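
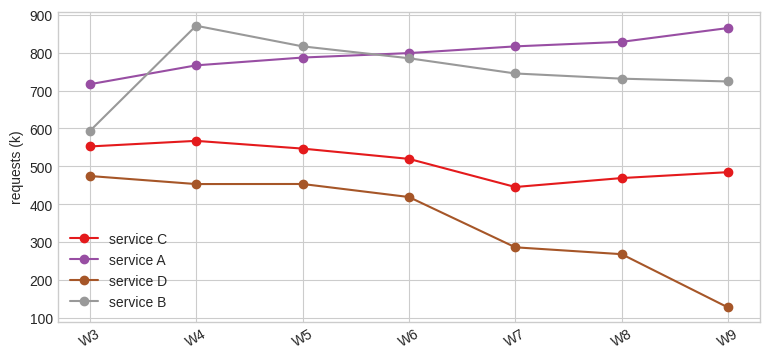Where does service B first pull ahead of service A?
W4

W3: service B ≈ 600 vs service A ≈ 700 (not yet); W4: service B ≈ 900 vs service A ≈ 800 (first crossover).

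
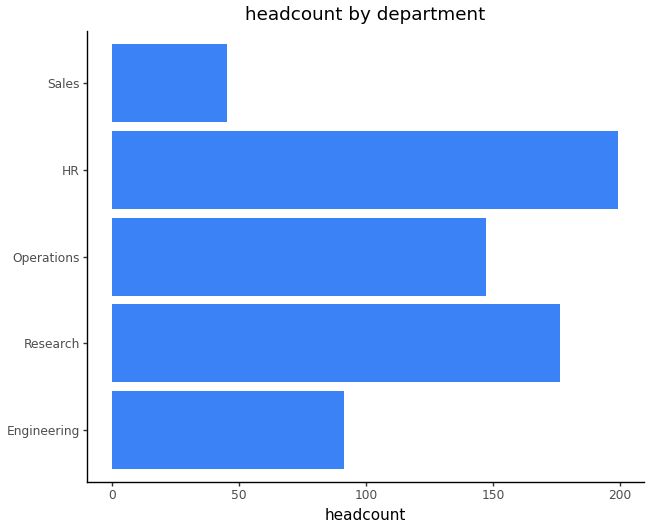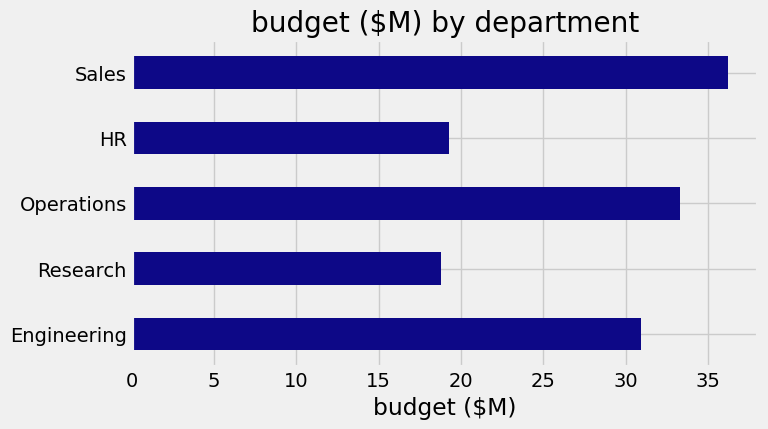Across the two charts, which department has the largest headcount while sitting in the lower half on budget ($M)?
Chart 2 median budget ($M) ≈ 30; below-median departments: Research, HR. Among those, HR has the highest headcount (≈ 200).

HR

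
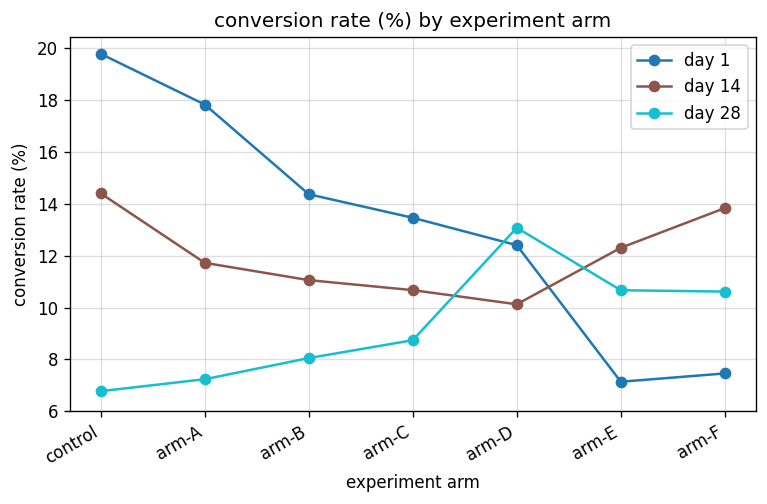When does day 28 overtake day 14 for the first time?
arm-C: day 28 ≈ 8 vs day 14 ≈ 10 (not yet); arm-D: day 28 ≈ 14 vs day 14 ≈ 10 (first crossover).

arm-D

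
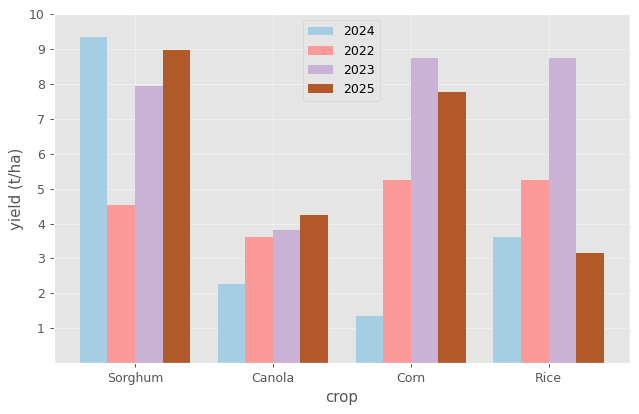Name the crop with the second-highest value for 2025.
Top 3 for 2025: Sorghum ≈ 9, Corn ≈ 8, Canola ≈ 4.

Corn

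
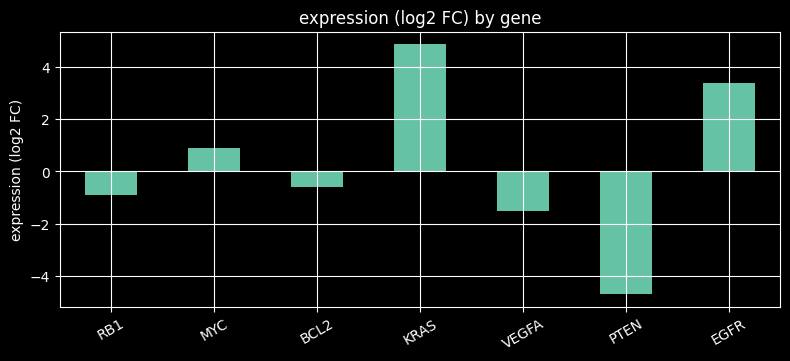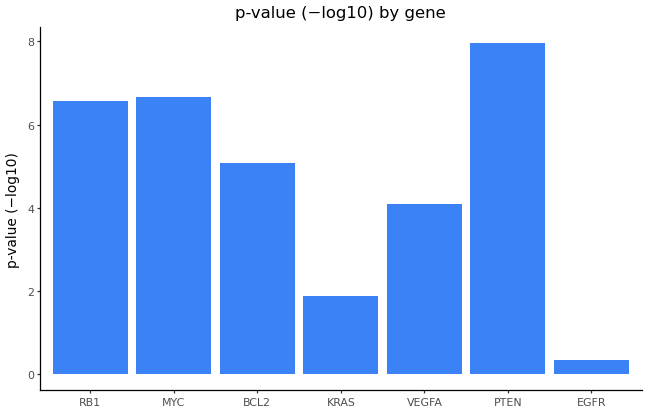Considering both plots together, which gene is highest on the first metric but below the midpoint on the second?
KRAS

Chart 2 median p-value (−log10) ≈ 5; below-median genes: KRAS, VEGFA, EGFR. Among those, KRAS has the highest expression (log2 FC) (≈ 5).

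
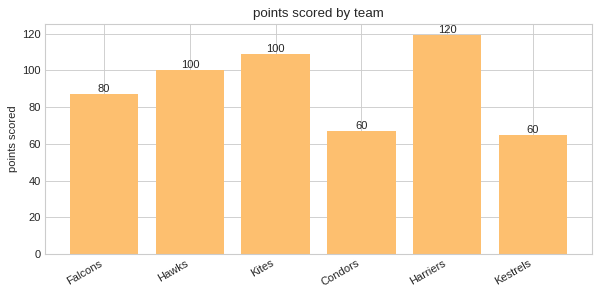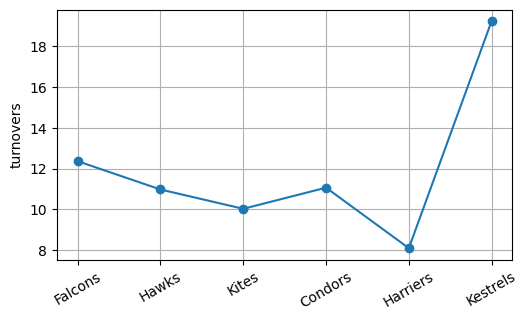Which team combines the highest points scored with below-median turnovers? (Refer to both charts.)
Harriers

Chart 2 median turnovers ≈ 12; below-median teams: Hawks, Kites, Harriers. Among those, Harriers has the highest points scored (≈ 120).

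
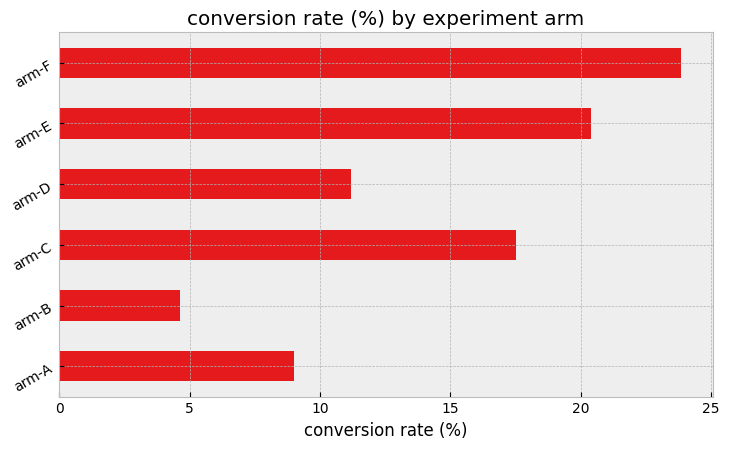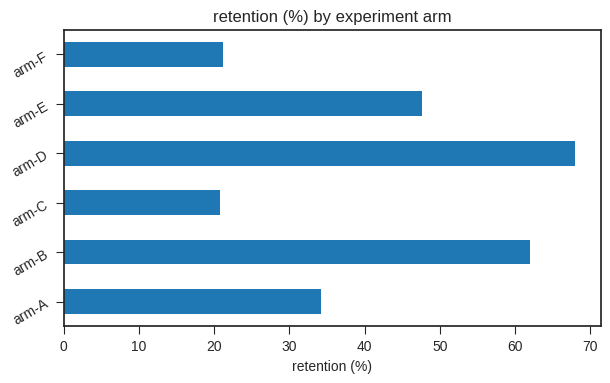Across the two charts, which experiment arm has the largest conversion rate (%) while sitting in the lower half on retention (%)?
Chart 2 median retention (%) ≈ 40; below-median experiment arms: arm-A, arm-C, arm-F. Among those, arm-F has the highest conversion rate (%) (≈ 25).

arm-F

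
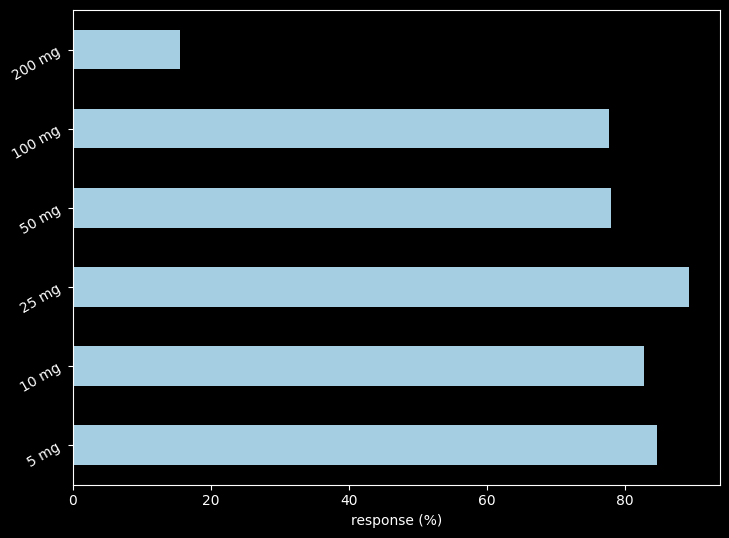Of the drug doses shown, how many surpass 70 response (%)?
5

Above 70: 5 mg, 10 mg, 25 mg, 50 mg, 100 mg.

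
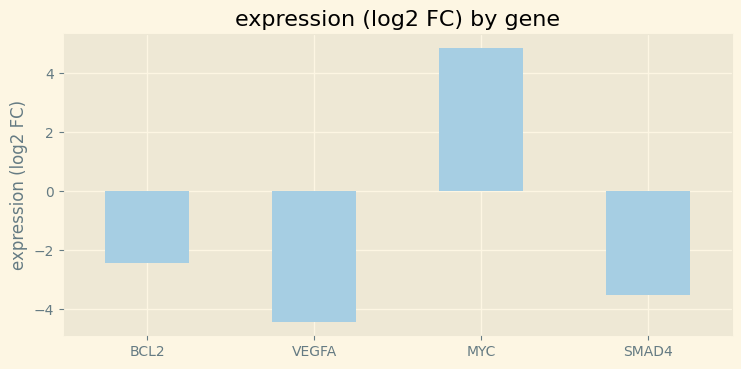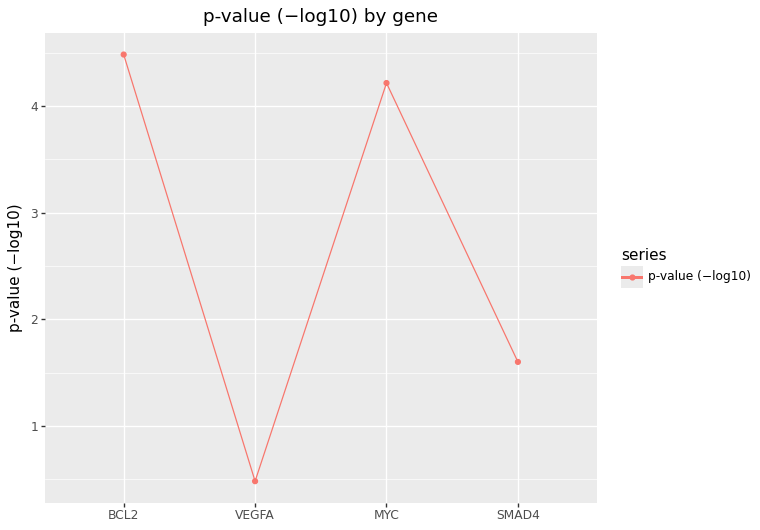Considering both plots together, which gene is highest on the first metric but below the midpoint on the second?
SMAD4

Chart 2 median p-value (−log10) ≈ 3; below-median genes: VEGFA, SMAD4. Among those, SMAD4 has the highest expression (log2 FC) (≈ -3.5).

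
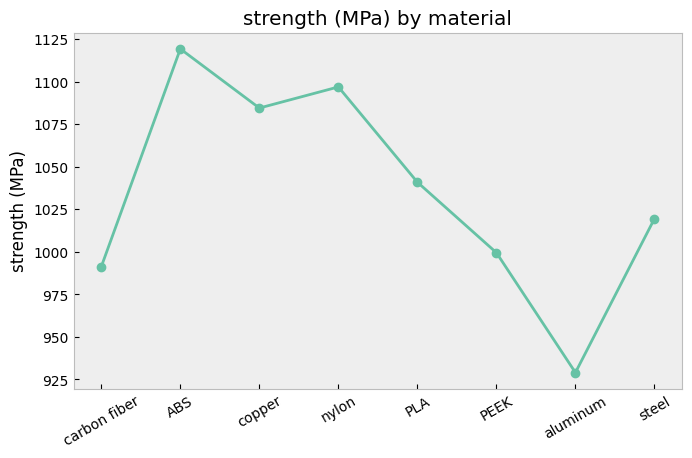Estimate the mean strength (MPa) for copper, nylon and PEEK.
(1080 + 1100 + 1000) / 3 ≈ 1060.

≈ 1060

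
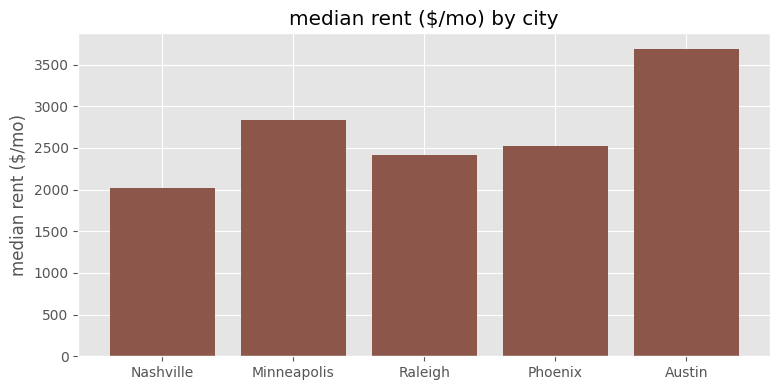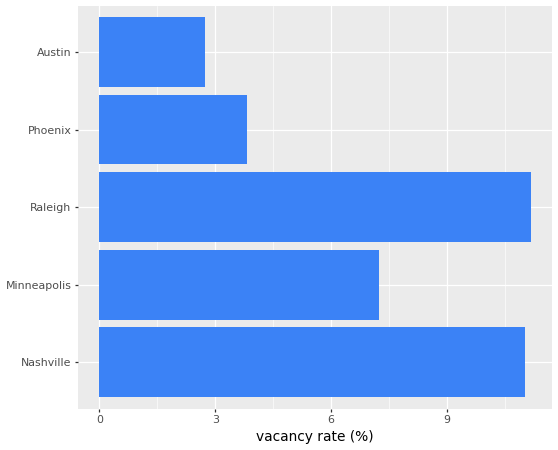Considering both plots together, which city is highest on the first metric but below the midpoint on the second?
Chart 2 median vacancy rate (%) ≈ 8; below-median cities: Phoenix, Austin. Among those, Austin has the highest median rent ($/mo) (≈ 3500).

Austin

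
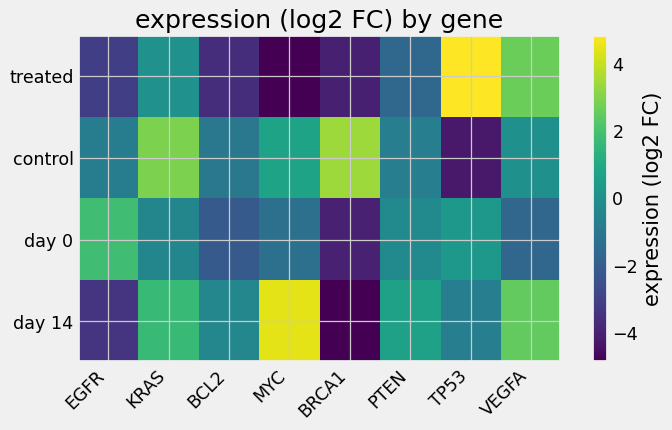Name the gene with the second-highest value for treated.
Top 3 for treated: TP53 ≈ 5, VEGFA ≈ 3, KRAS ≈ 0.

VEGFA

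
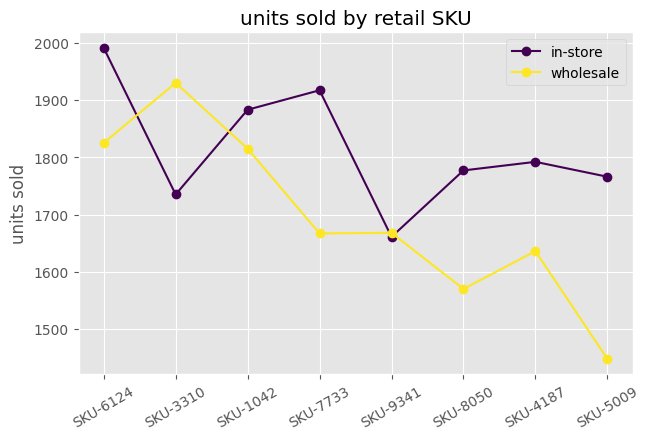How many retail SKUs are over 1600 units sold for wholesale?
Above 1600: SKU-6124, SKU-3310, SKU-1042, SKU-7733, SKU-9341, SKU-4187.

6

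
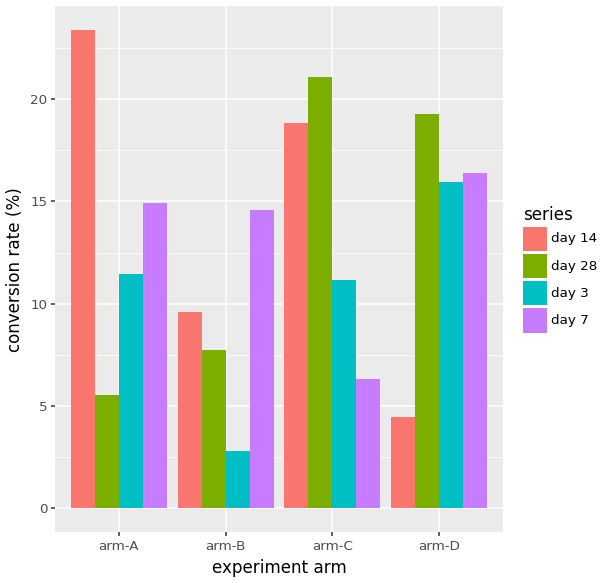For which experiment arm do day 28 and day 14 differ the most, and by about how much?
arm-A, ≈ 18 %

arm-A: day 28 ≈ 6, day 14 ≈ 24 → gap ≈ 18. Next-largest (arm-D) is only ≈ 16.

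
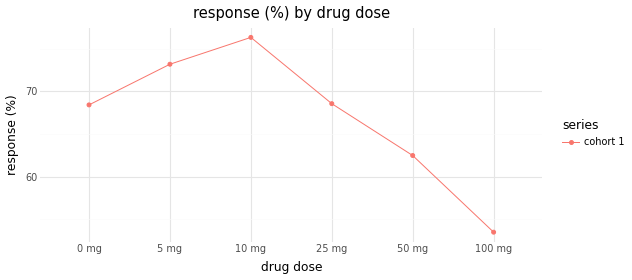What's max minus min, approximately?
Max 10 mg ≈ 76, min 100 mg ≈ 54; range ≈ 22.

≈ 22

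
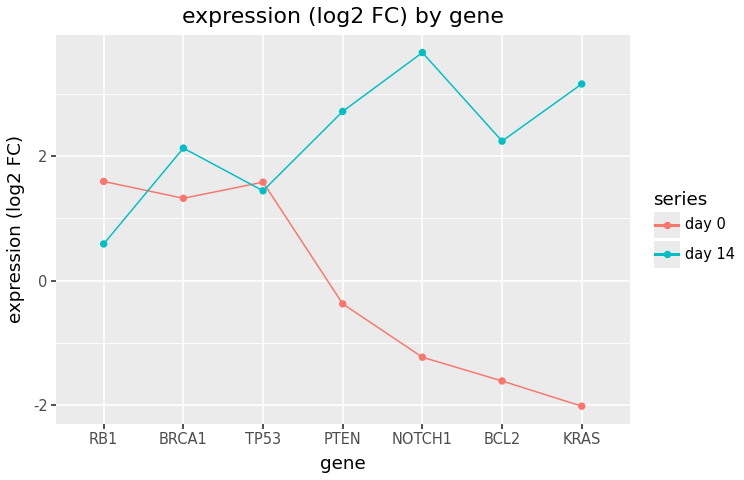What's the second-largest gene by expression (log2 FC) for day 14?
Top 3 for day 14: NOTCH1 ≈ 3.5, KRAS ≈ 3.0, PTEN ≈ 2.5.

KRAS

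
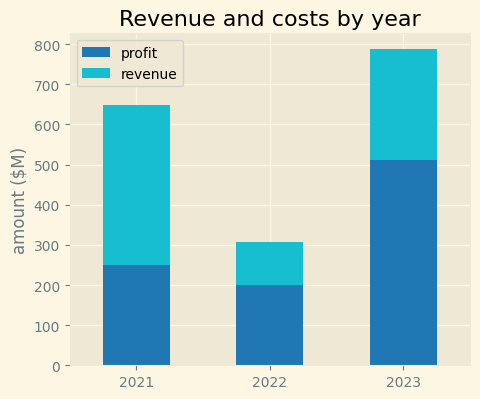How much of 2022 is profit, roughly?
≈ 200

profit top ≈ 200, bottom ≈ 0; segment ≈ 200.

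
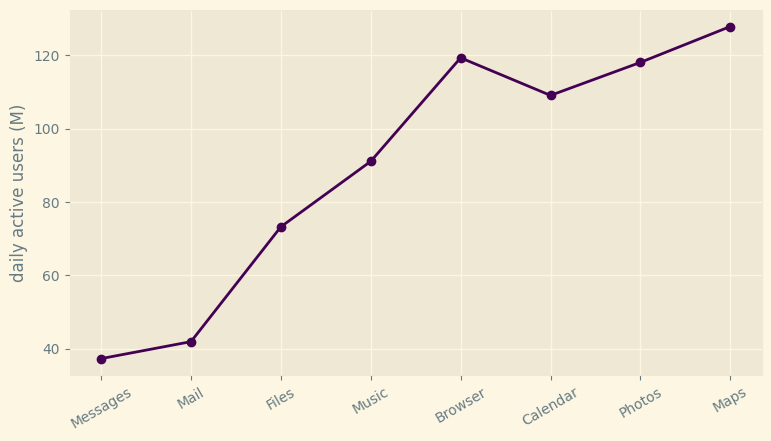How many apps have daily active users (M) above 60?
6

Above 60: Files, Music, Browser, Calendar, Photos, Maps.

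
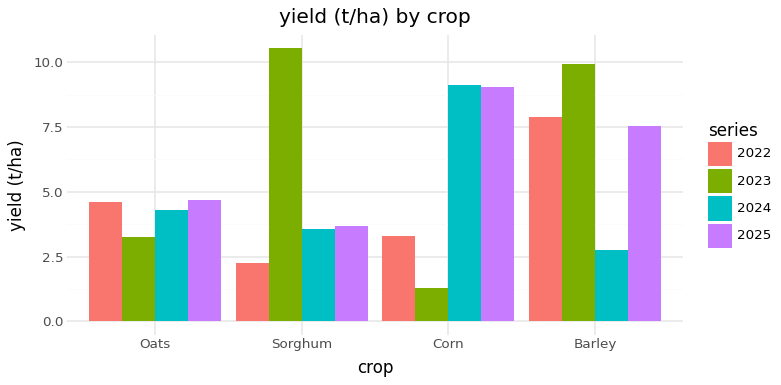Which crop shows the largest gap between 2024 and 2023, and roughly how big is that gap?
Corn: 2024 ≈ 9, 2023 ≈ 1 → gap ≈ 8. Next-largest (Barley) is only ≈ 7.

Corn, ≈ 8 t/ha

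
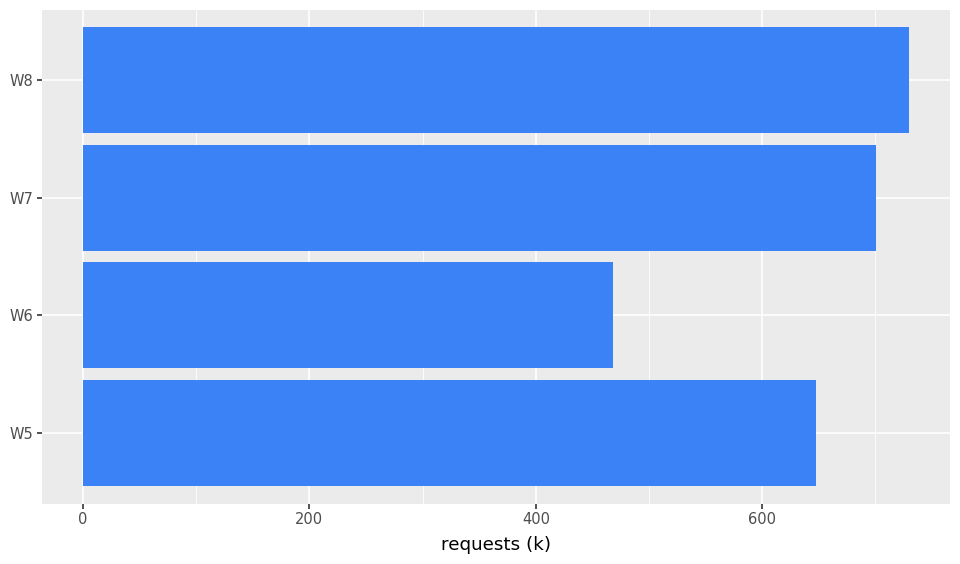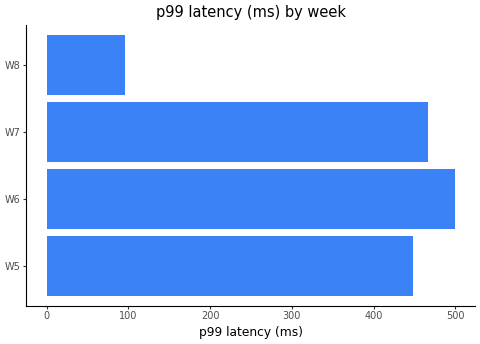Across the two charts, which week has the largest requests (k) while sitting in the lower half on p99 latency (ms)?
Chart 2 median p99 latency (ms) ≈ 450; below-median weeks: W5, W8. Among those, W8 has the highest requests (k) (≈ 700).

W8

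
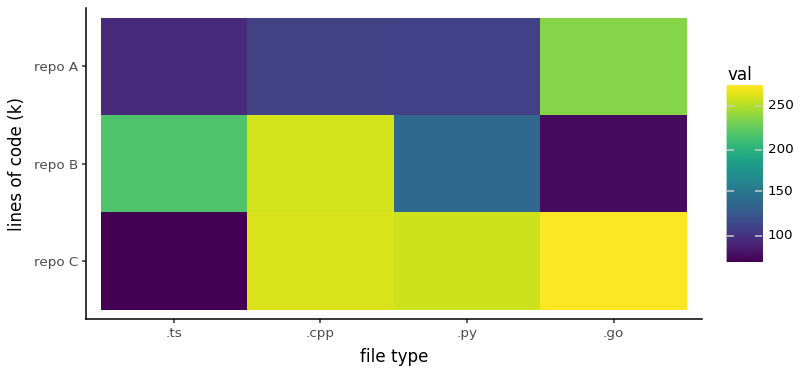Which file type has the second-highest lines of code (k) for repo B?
.ts

Top 3 for repo B: .cpp ≈ 260, .ts ≈ 220, .py ≈ 140.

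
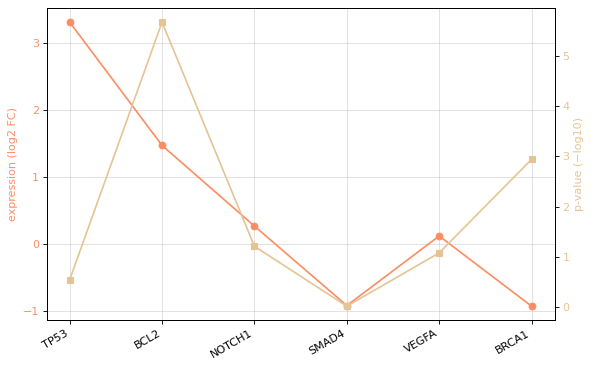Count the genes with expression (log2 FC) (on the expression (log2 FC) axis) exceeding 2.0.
1

Above 2.0: TP53.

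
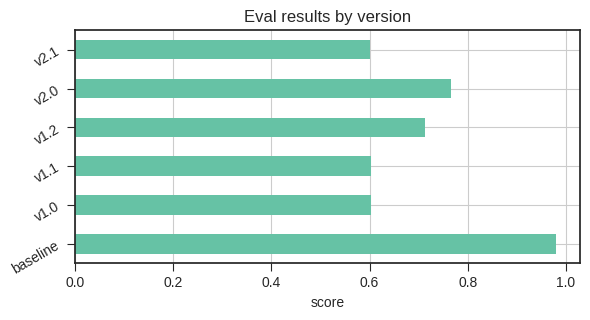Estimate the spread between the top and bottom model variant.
≈ 0.4

Max baseline ≈ 1.0, min v2.1 ≈ 0.6; range ≈ 0.4.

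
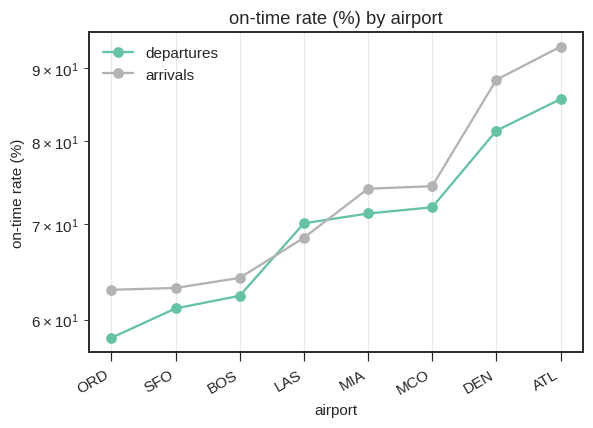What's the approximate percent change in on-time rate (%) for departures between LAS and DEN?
≈ +14.3%

LAS ≈ 70, DEN ≈ 80; (80 − 70) / 70 ≈ +14.3%.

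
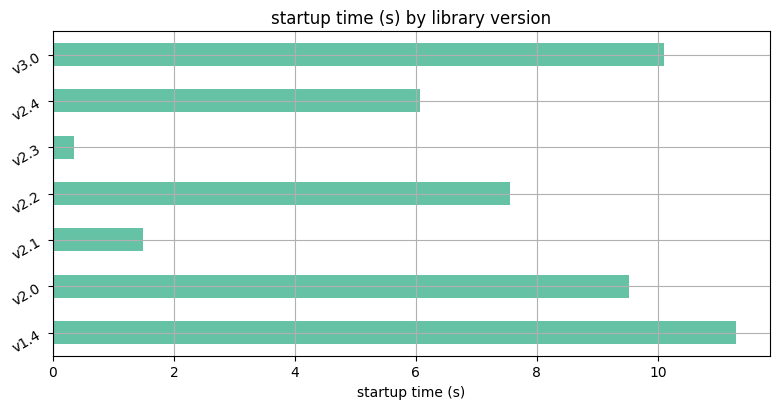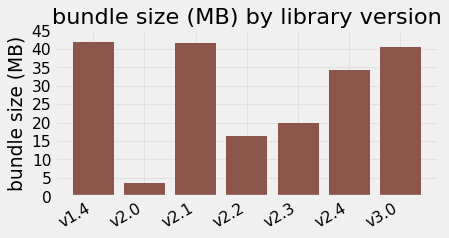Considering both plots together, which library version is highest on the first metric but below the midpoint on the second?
Chart 2 median bundle size (MB) ≈ 35; below-median library versions: v2.0, v2.2, v2.3. Among those, v2.0 has the highest startup time (s) (≈ 10).

v2.0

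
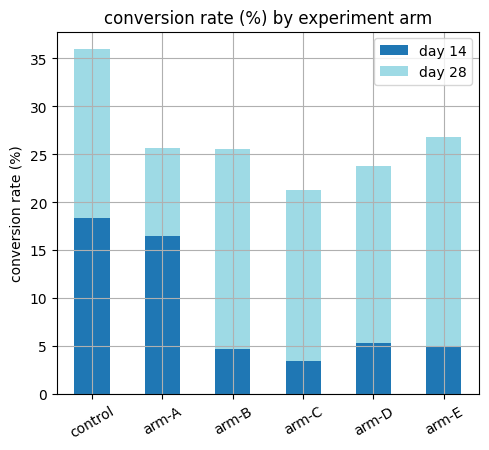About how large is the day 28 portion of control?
≈ 15

day 28 top ≈ 35, bottom ≈ 20; segment ≈ 15.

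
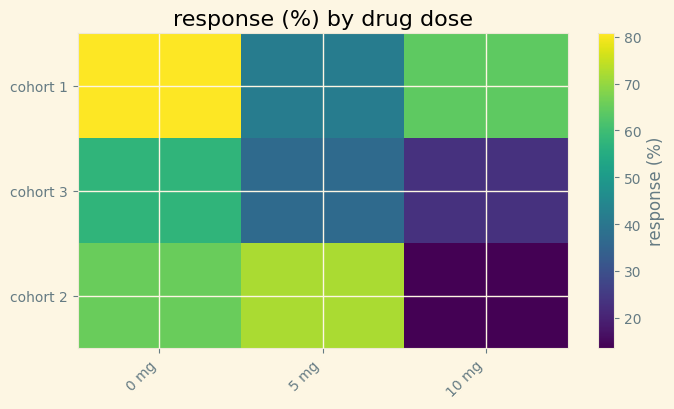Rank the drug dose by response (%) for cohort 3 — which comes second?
Top 3 for cohort 3: 0 mg ≈ 60, 5 mg ≈ 40, 10 mg ≈ 20.

5 mg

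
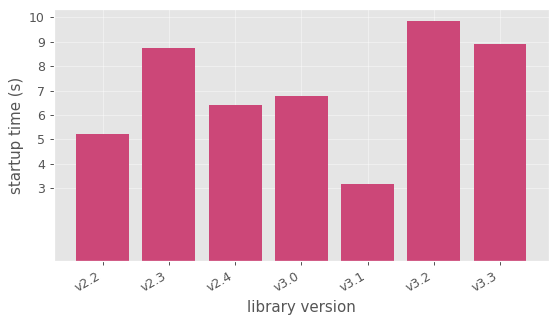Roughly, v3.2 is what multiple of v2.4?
≈ 1.67×

v3.2 ≈ 10, v2.4 ≈ 6; 10/6 ≈ 1.67.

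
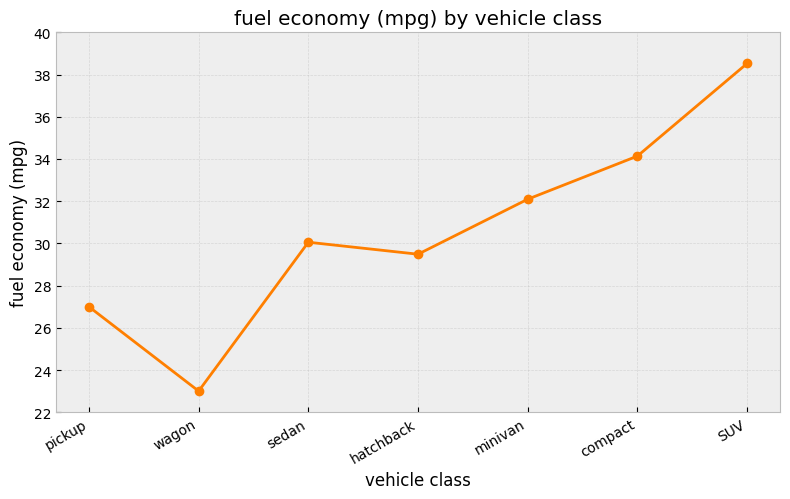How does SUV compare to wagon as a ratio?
≈ 1.58×

SUV ≈ 38, wagon ≈ 24; 38/24 ≈ 1.58.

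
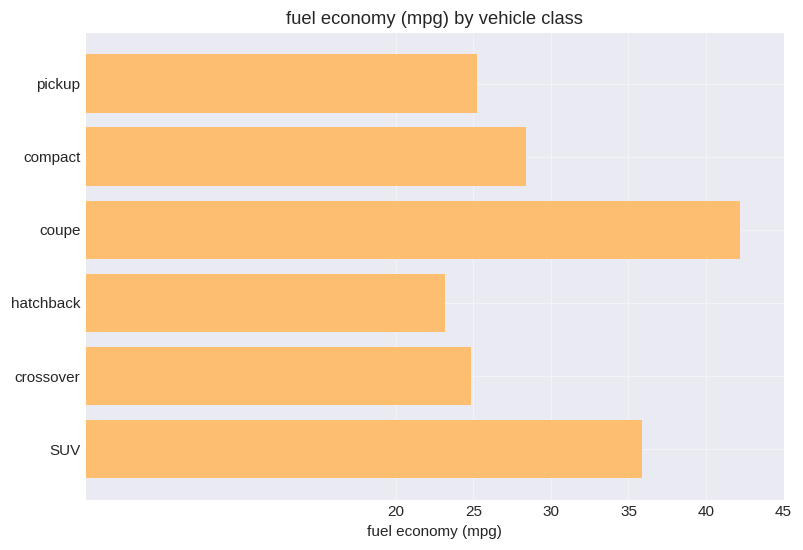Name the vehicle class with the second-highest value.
Top 3: coupe ≈ 40, SUV ≈ 35, compact ≈ 30.

SUV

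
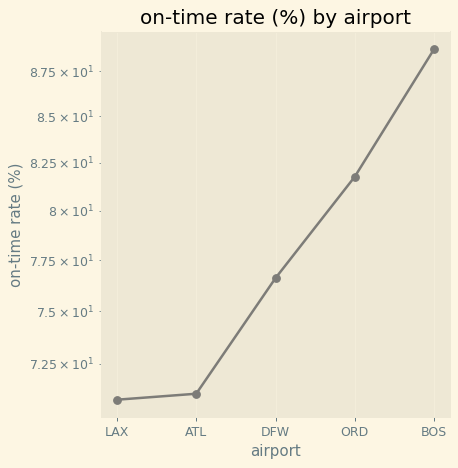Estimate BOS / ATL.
BOS ≈ 88, ATL ≈ 72; 88/72 ≈ 1.22.

≈ 1.22×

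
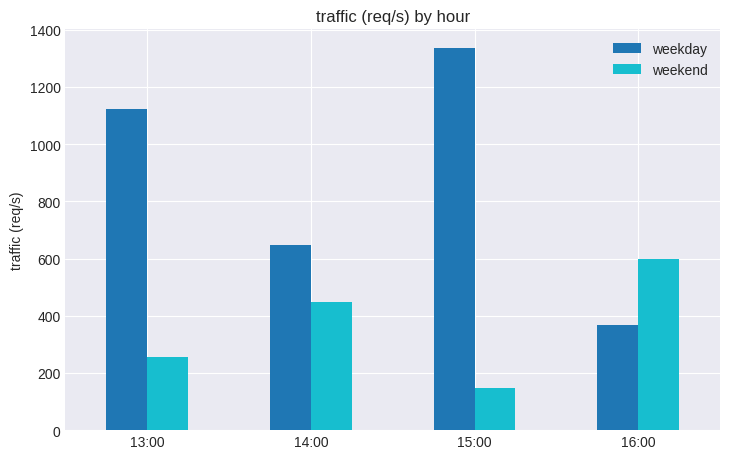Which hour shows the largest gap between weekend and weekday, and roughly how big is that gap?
15:00, ≈ 1200 req/s

15:00: weekend ≈ 200, weekday ≈ 1400 → gap ≈ 1200. Next-largest (13:00) is only ≈ 1000.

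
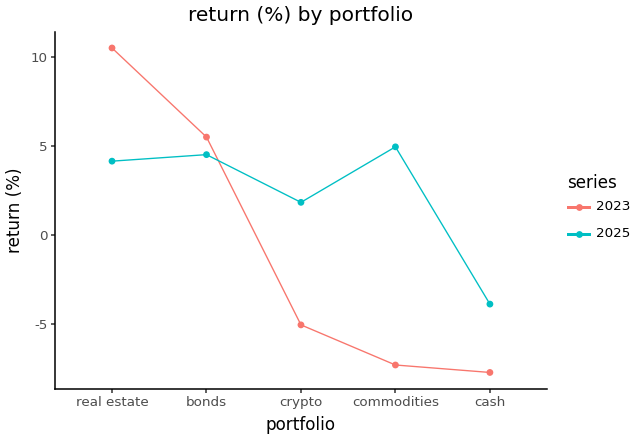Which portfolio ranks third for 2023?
Top 4 for 2023: real estate ≈ 10, bonds ≈ 6, crypto ≈ -6, commodities ≈ -8.

crypto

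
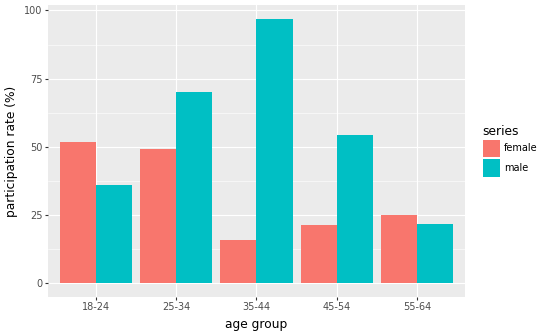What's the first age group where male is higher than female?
18-24: male ≈ 40 vs female ≈ 50 (not yet); 25-34: male ≈ 70 vs female ≈ 50 (first crossover).

25-34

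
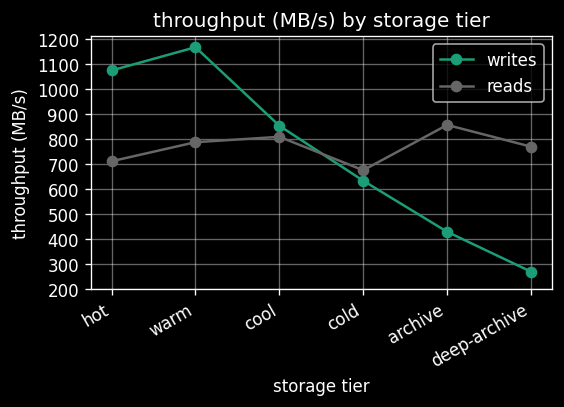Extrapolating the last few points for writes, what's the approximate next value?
Last three: 600, 400, 300 → slope ≈ -150/step → next ≈ 150.

≈ 150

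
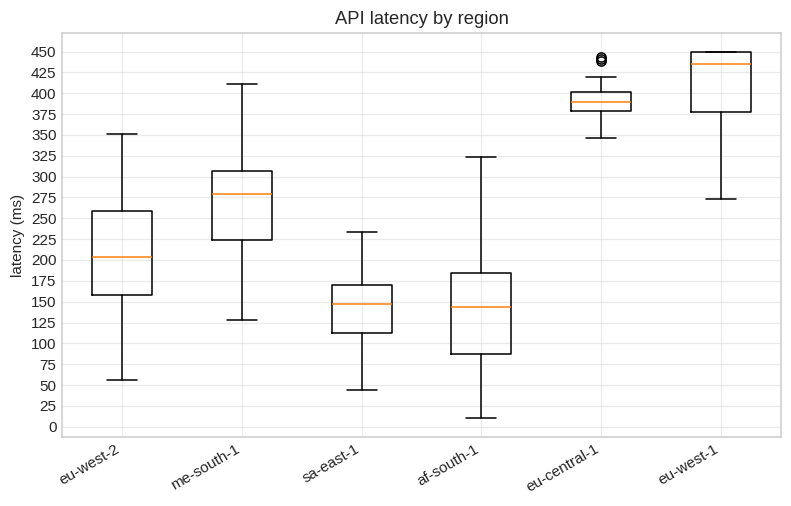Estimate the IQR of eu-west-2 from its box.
Q3 ≈ 250, Q1 ≈ 150; IQR ≈ 100.

≈ 100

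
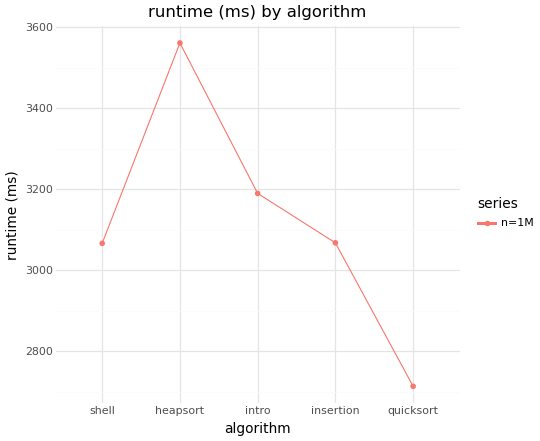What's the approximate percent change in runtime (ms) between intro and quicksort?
intro ≈ 3200, quicksort ≈ 2700; (2700 − 3200) / 3200 ≈ -15.6%.

≈ -15.6%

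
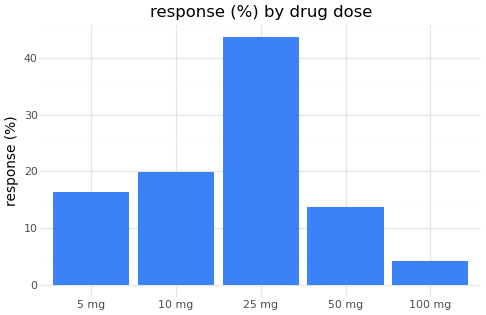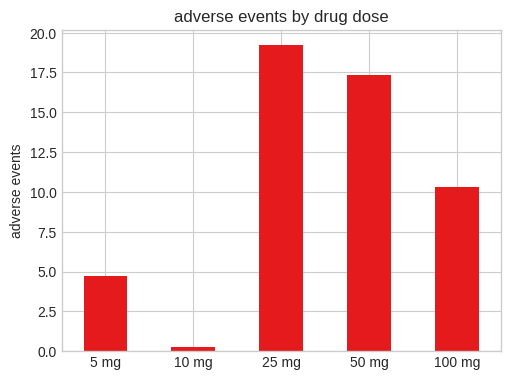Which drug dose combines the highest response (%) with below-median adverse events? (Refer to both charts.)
10 mg

Chart 2 median adverse events ≈ 10; below-median drug doses: 5 mg, 10 mg. Among those, 10 mg has the highest response (%) (≈ 20).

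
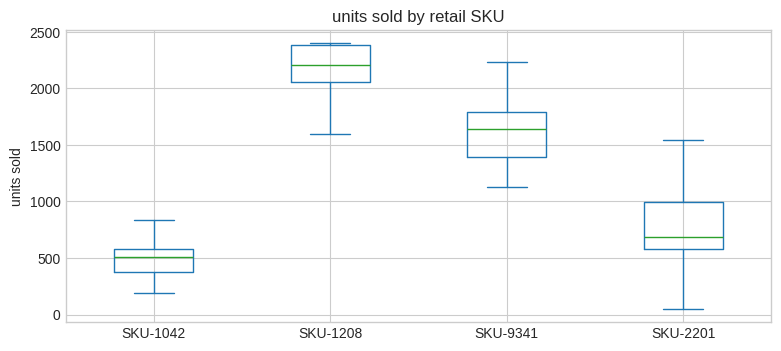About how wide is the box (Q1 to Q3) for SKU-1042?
≈ 200

Q3 ≈ 600, Q1 ≈ 400; IQR ≈ 200.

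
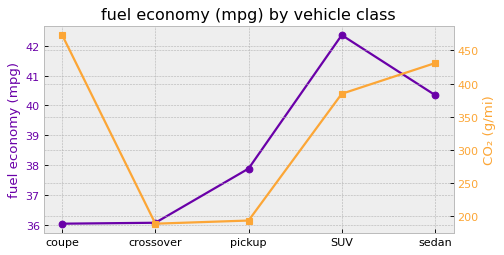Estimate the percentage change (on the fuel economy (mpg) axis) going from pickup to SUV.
≈ +10.5%

pickup ≈ 38, SUV ≈ 42; (42 − 38) / 38 ≈ +10.5%.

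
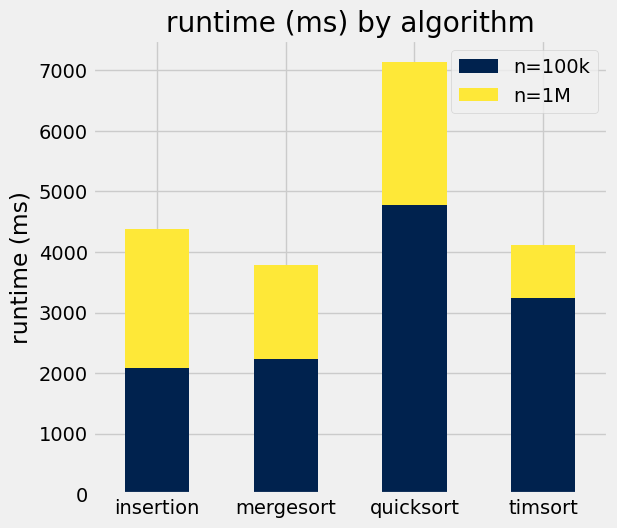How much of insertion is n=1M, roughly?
n=1M top ≈ 4000, bottom ≈ 2000; segment ≈ 2000.

≈ 2000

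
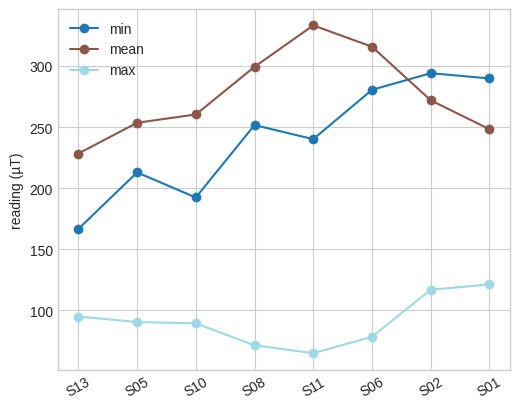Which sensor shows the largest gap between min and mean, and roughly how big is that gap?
S11: min ≈ 250, mean ≈ 325 → gap ≈ 75. Next-largest (S10) is only ≈ 50.

S11, ≈ 75 µT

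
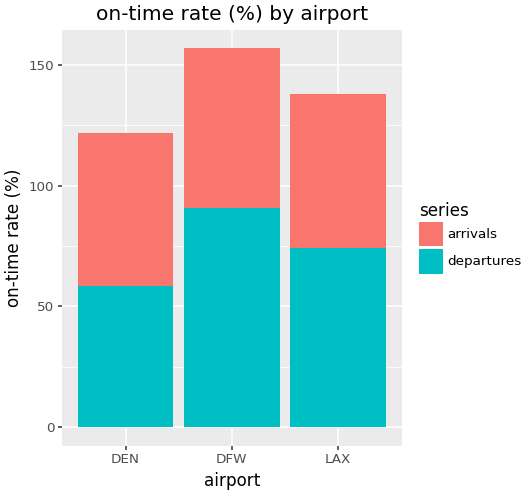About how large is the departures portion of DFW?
≈ 100

departures top ≈ 100, bottom ≈ 0; segment ≈ 100.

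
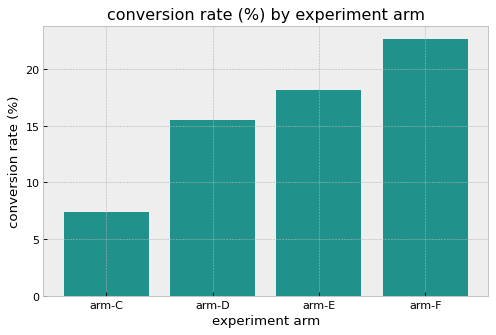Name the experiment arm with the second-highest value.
arm-E

Top 3: arm-F ≈ 22, arm-E ≈ 18, arm-D ≈ 16.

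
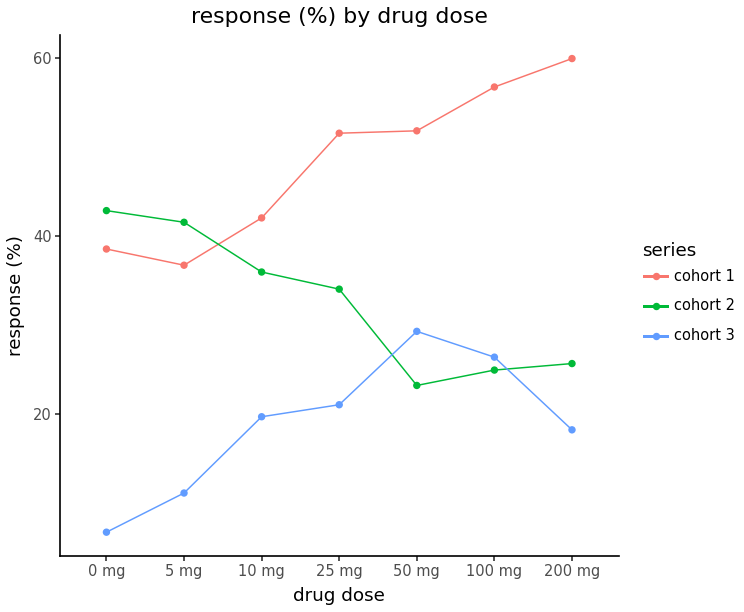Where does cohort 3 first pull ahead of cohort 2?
50 mg

25 mg: cohort 3 ≈ 20 vs cohort 2 ≈ 35 (not yet); 50 mg: cohort 3 ≈ 30 vs cohort 2 ≈ 25 (first crossover).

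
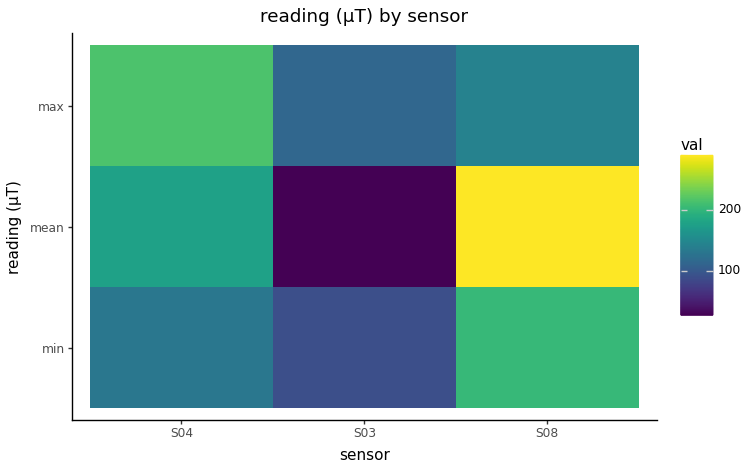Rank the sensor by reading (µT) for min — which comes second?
S04

Top 3 for min: S08 ≈ 200, S04 ≈ 125, S03 ≈ 100.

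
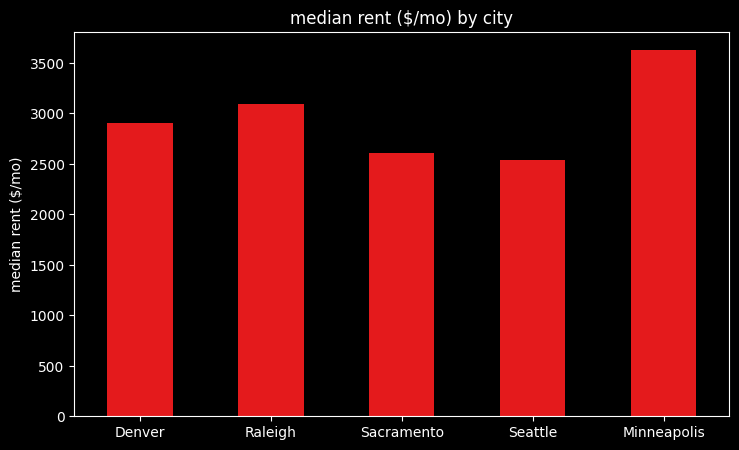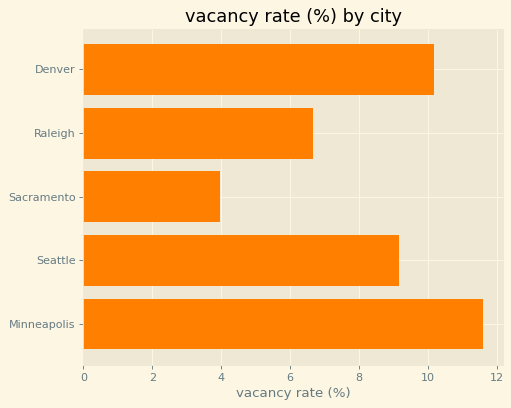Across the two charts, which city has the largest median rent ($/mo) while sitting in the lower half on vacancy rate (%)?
Chart 2 median vacancy rate (%) ≈ 10; below-median cities: Raleigh, Sacramento. Among those, Raleigh has the highest median rent ($/mo) (≈ 3000).

Raleigh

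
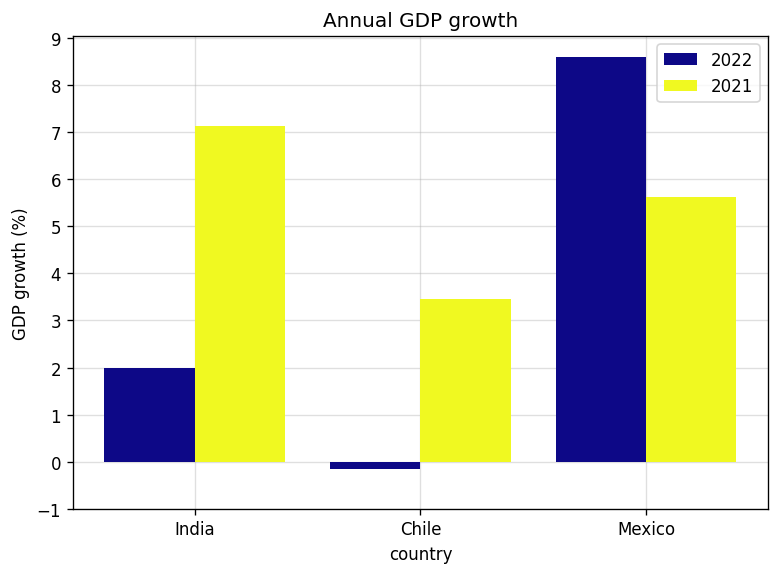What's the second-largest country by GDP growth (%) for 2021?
Mexico

Top 3 for 2021: India ≈ 7, Mexico ≈ 6, Chile ≈ 3.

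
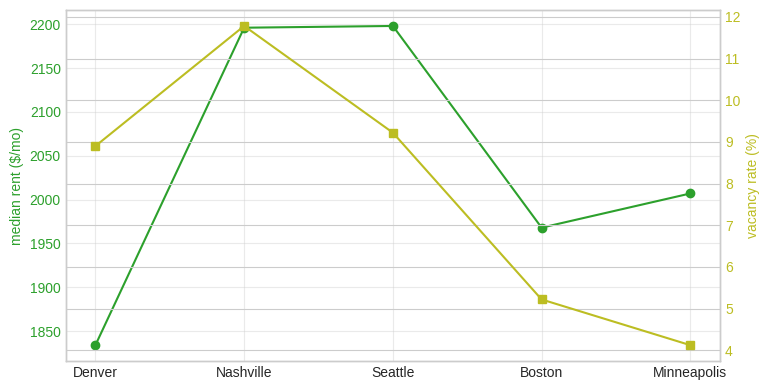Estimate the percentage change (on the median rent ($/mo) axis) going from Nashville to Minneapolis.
Nashville ≈ 2200, Minneapolis ≈ 2000; (2000 − 2200) / 2200 ≈ -9.1%.

≈ -9.1%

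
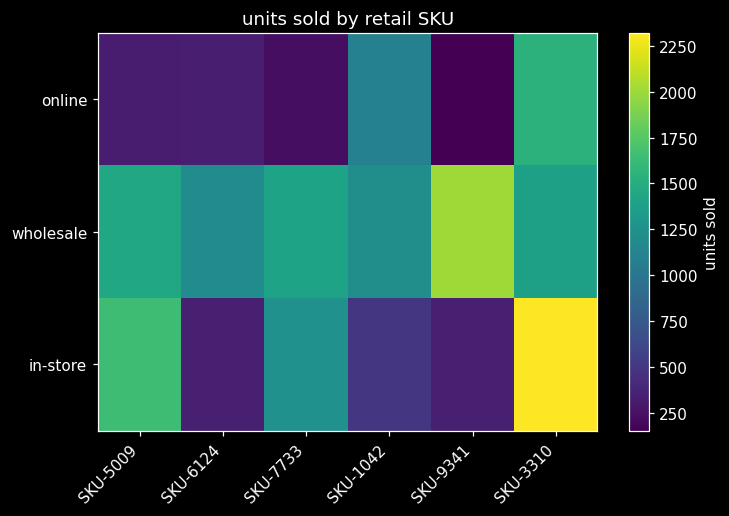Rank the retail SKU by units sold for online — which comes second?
Top 3 for online: SKU-3310 ≈ 1600, SKU-1042 ≈ 1200, SKU-6124 ≈ 400.

SKU-1042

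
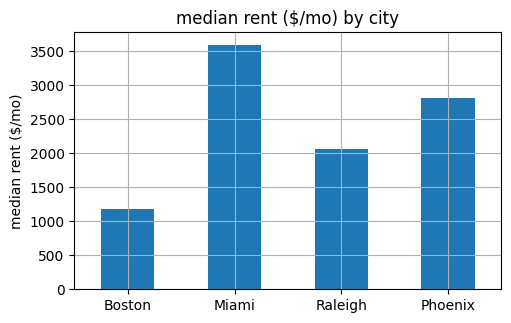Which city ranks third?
Raleigh

Top 4: Miami ≈ 3500, Phoenix ≈ 3000, Raleigh ≈ 2000, Boston ≈ 1000.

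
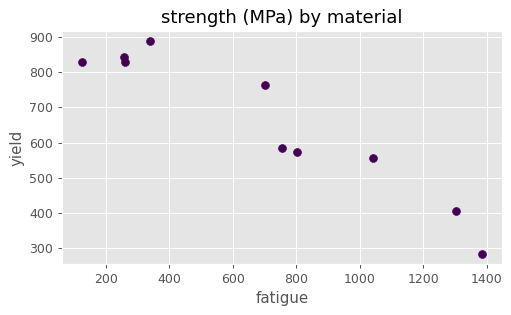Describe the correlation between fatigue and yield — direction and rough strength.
negative, strong

Points are negatively correlated; strong (|r| ≈ 1.0).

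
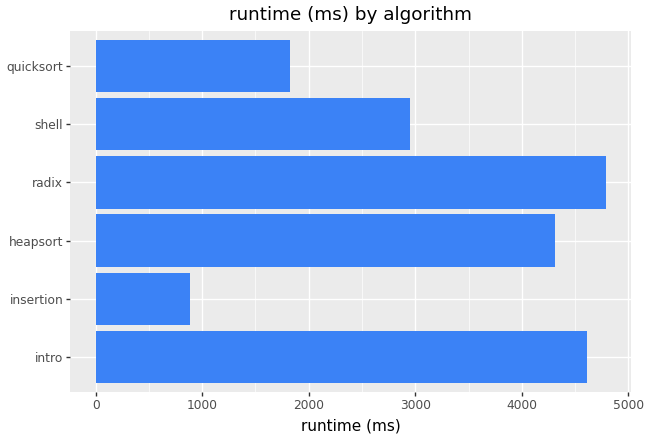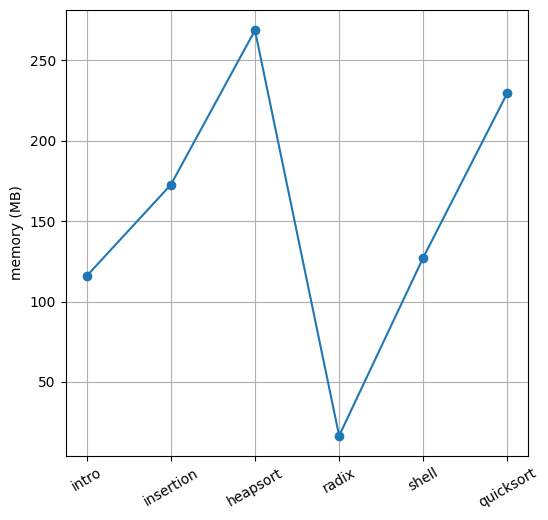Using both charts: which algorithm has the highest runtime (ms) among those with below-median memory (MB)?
radix

Chart 2 median memory (MB) ≈ 150; below-median algorithms: intro, radix, shell. Among those, radix has the highest runtime (ms) (≈ 5000).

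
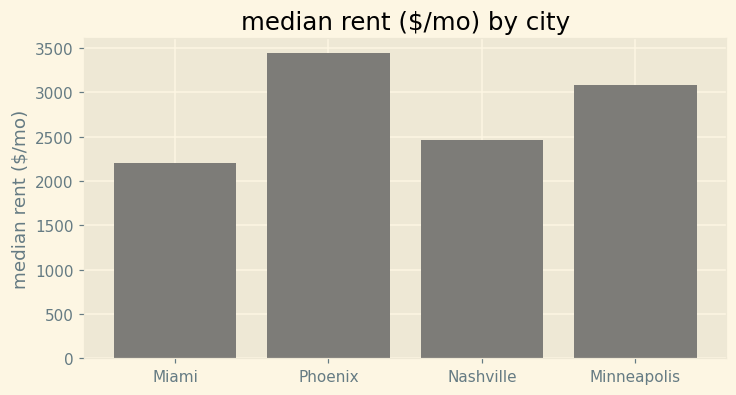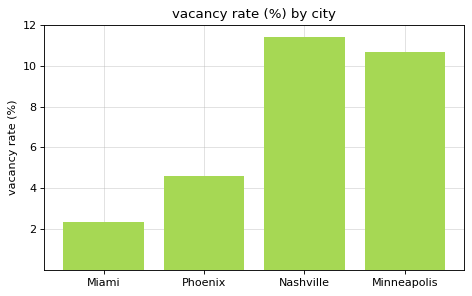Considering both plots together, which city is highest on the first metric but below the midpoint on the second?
Phoenix

Chart 2 median vacancy rate (%) ≈ 8; below-median cities: Miami, Phoenix. Among those, Phoenix has the highest median rent ($/mo) (≈ 3500).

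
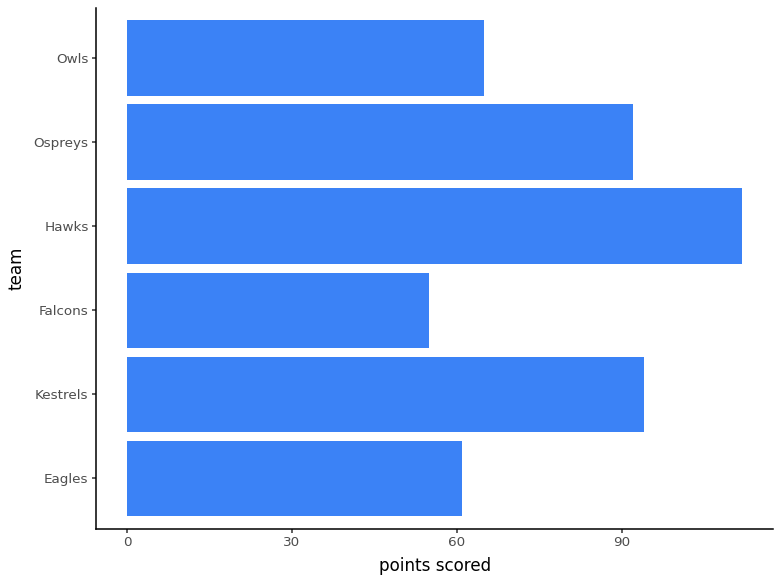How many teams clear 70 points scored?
Above 70: Kestrels, Hawks, Ospreys.

3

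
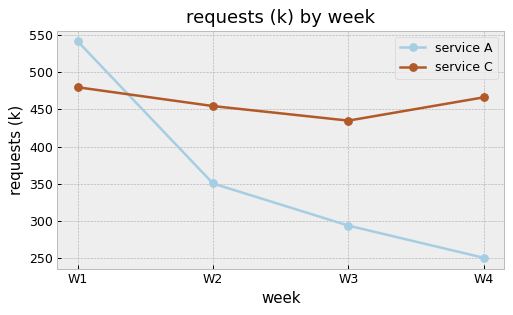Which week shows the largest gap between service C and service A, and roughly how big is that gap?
W4, ≈ 225 k

W4: service C ≈ 475, service A ≈ 250 → gap ≈ 225. Next-largest (W3) is only ≈ 125.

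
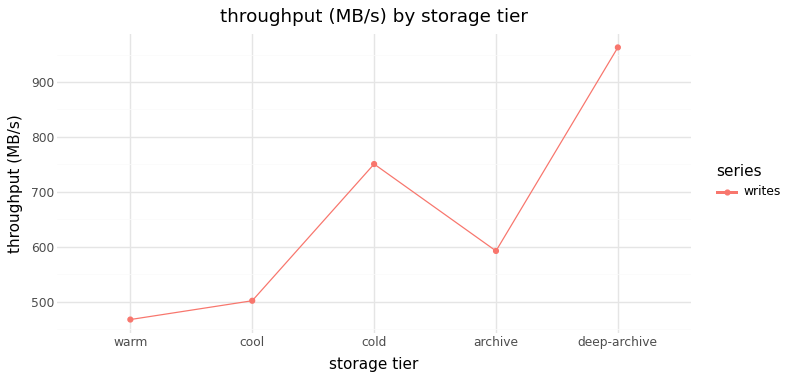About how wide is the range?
Max deep-archive ≈ 950, min warm ≈ 450; range ≈ 500.

≈ 500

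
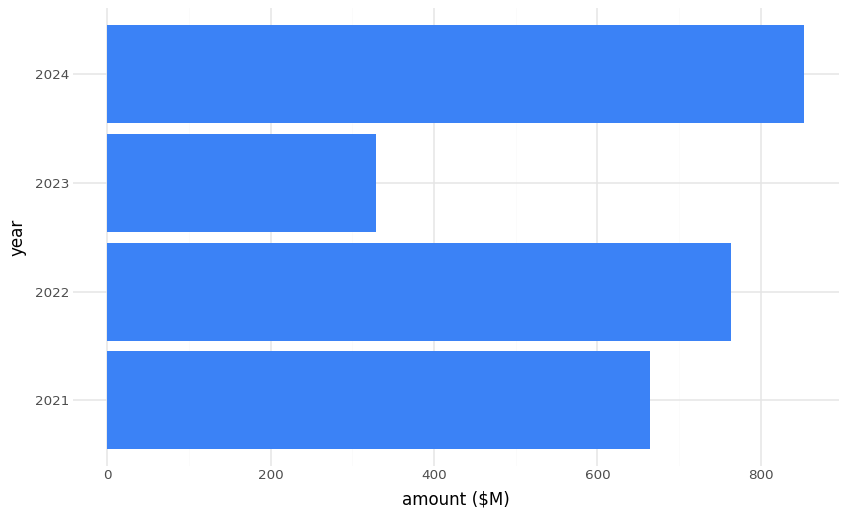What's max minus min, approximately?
≈ 600

Max 2024 ≈ 900, min 2023 ≈ 300; range ≈ 600.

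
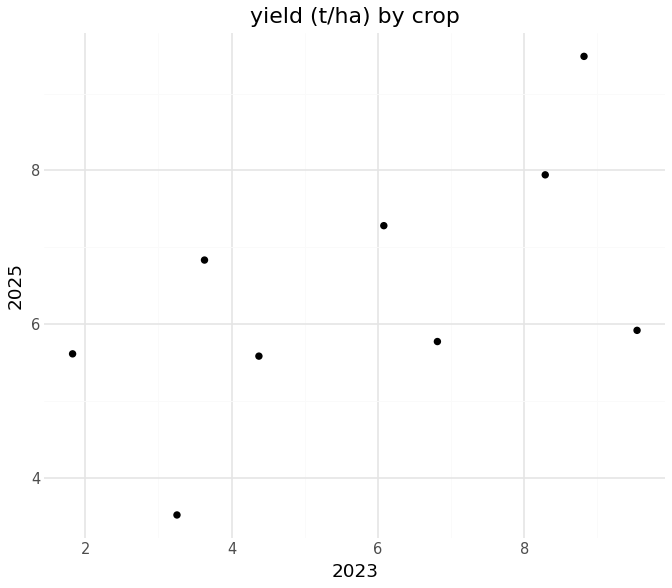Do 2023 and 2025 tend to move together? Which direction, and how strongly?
Points are positively correlated; moderate (|r| ≈ 0.6).

positive, moderate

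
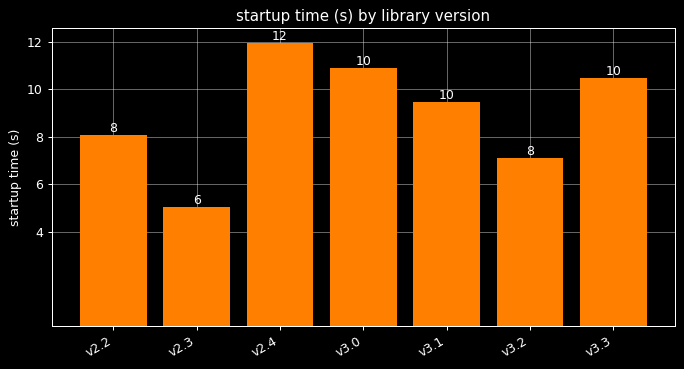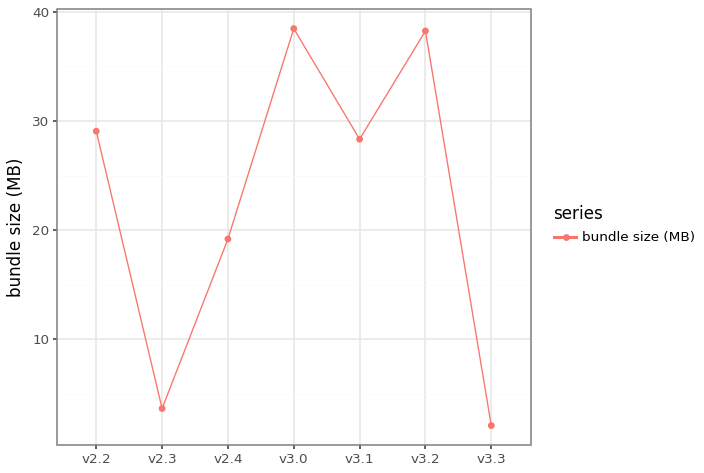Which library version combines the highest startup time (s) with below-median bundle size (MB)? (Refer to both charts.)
Chart 2 median bundle size (MB) ≈ 30; below-median library versions: v2.3, v2.4, v3.3. Among those, v2.4 has the highest startup time (s) (≈ 12).

v2.4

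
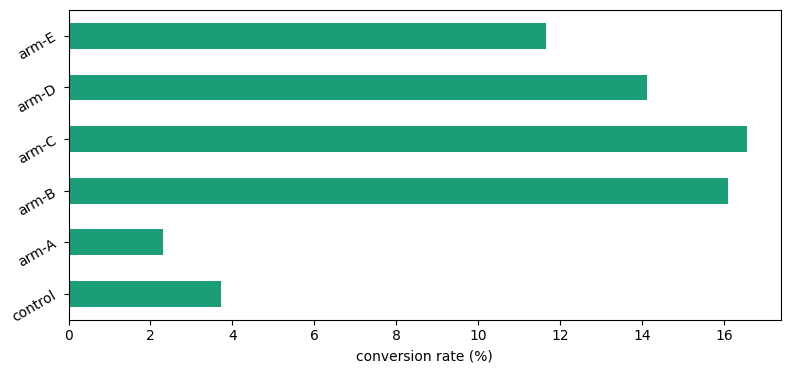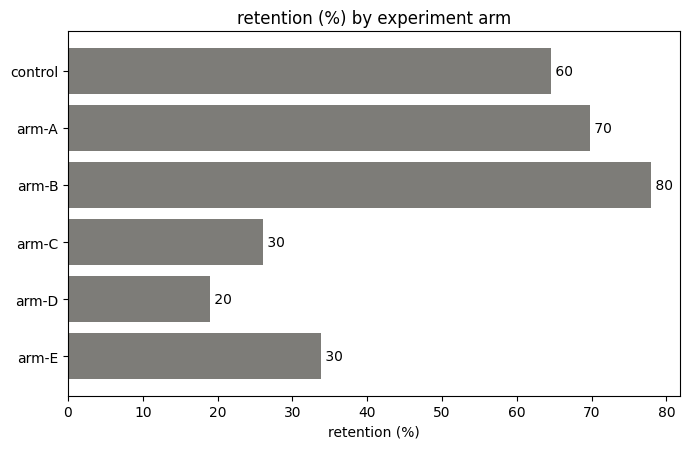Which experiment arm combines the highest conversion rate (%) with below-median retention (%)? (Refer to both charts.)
arm-C

Chart 2 median retention (%) ≈ 50; below-median experiment arms: arm-C, arm-D, arm-E. Among those, arm-C has the highest conversion rate (%) (≈ 16).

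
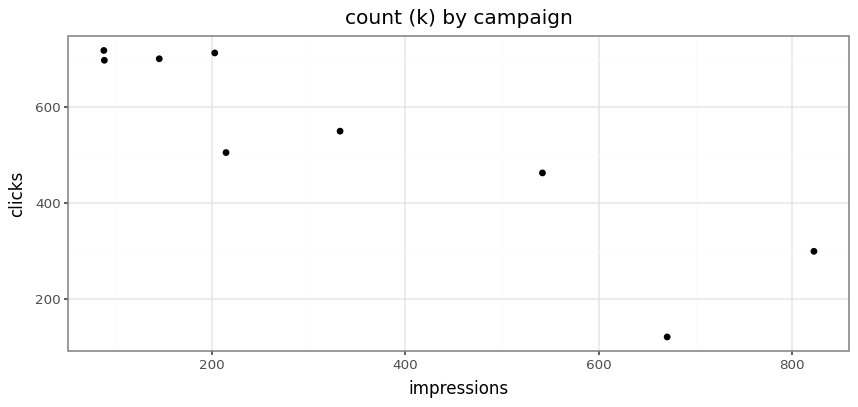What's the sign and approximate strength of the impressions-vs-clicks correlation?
negative, strong

Points are negatively correlated; strong (|r| ≈ 0.9).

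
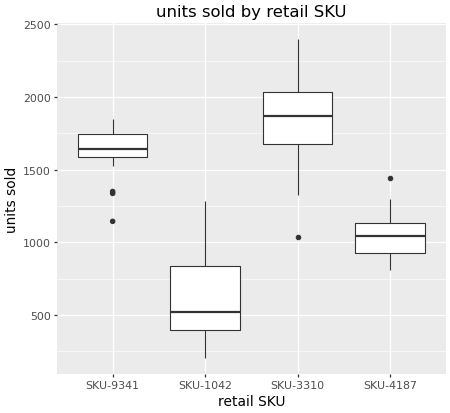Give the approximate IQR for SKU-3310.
Q3 ≈ 2000, Q1 ≈ 1600; IQR ≈ 400.

≈ 400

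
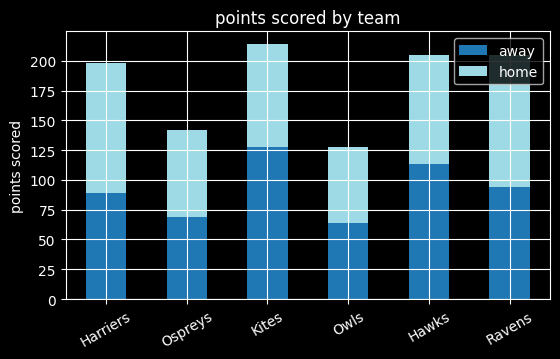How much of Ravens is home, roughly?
home top ≈ 200, bottom ≈ 100; segment ≈ 100.

≈ 100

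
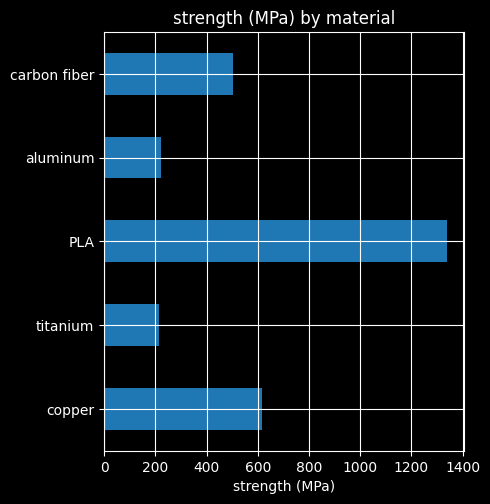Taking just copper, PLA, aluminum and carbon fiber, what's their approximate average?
≈ 700

(600 + 1400 + 200 + 600) / 4 ≈ 700.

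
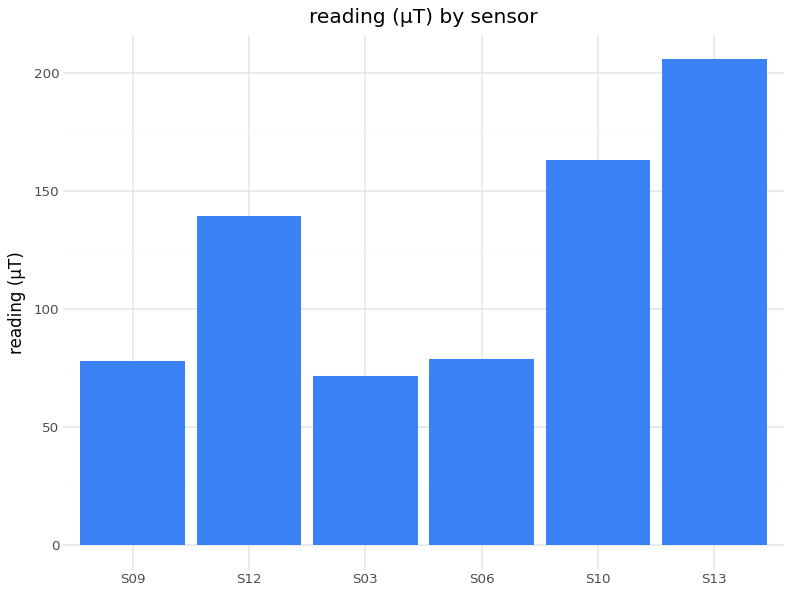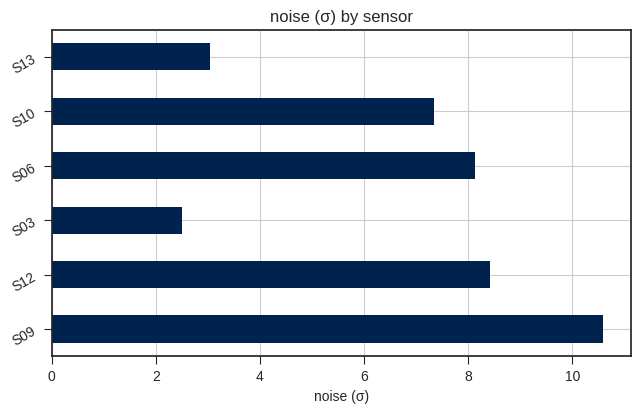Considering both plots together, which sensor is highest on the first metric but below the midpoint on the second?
Chart 2 median noise (σ) ≈ 8; below-median sensors: S03, S10, S13. Among those, S13 has the highest reading (µT) (≈ 200).

S13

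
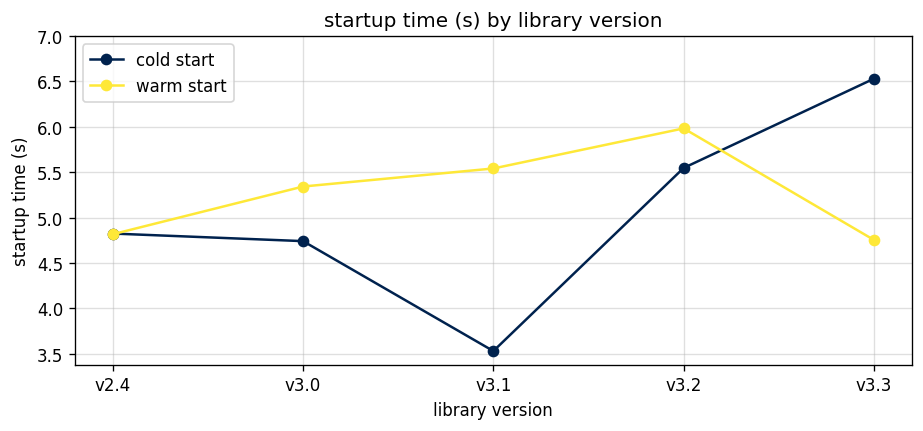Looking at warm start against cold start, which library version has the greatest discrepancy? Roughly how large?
v3.1, ≈ 2.0 s

v3.1: warm start ≈ 5.5, cold start ≈ 3.5 → gap ≈ 2.0. Next-largest (v3.3) is only ≈ 1.5.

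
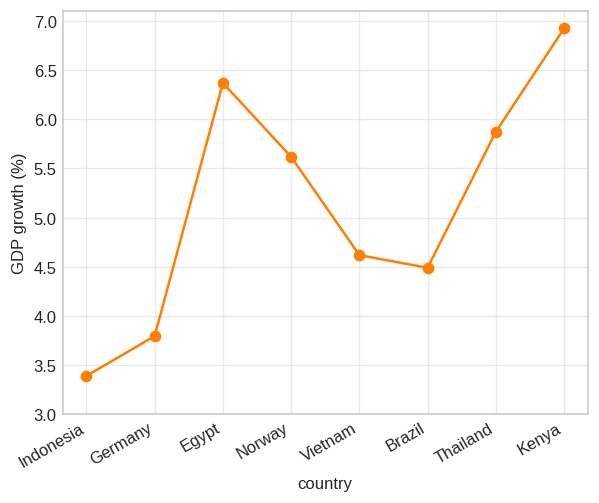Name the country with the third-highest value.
Thailand

Top 4: Kenya ≈ 7.0, Egypt ≈ 6.5, Thailand ≈ 6.0, Norway ≈ 5.5.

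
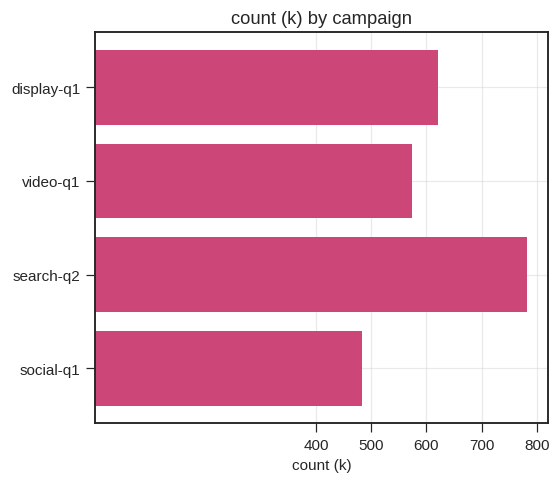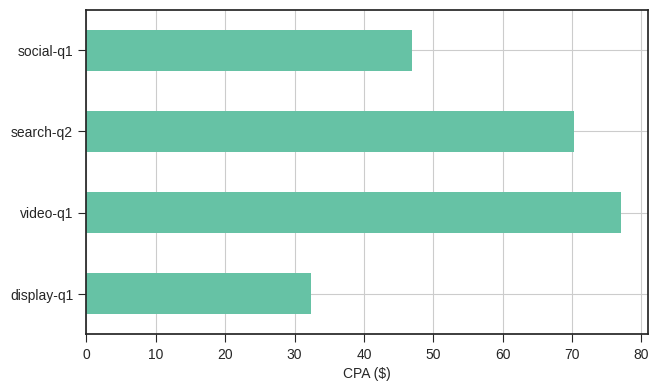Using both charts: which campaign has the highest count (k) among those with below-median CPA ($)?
display-q1

Chart 2 median CPA ($) ≈ 60; below-median campaigns: display-q1, social-q1. Among those, display-q1 has the highest count (k) (≈ 600).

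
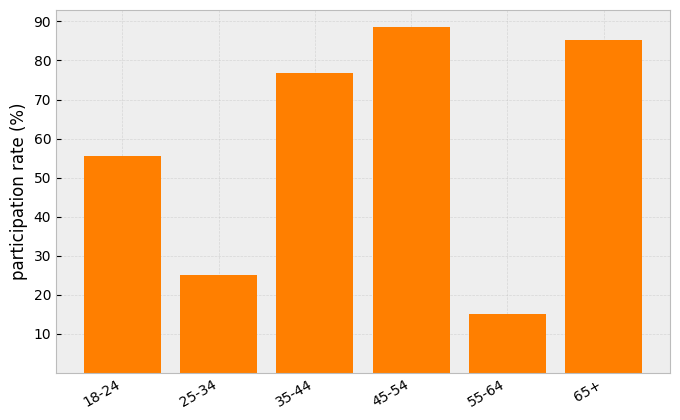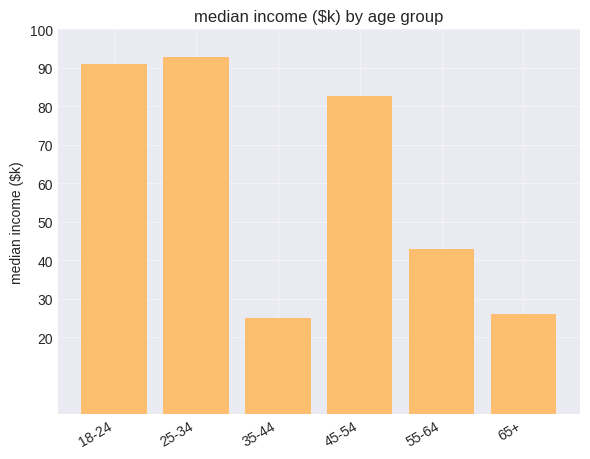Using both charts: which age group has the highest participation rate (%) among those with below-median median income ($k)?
Chart 2 median median income ($k) ≈ 60; below-median age groups: 35-44, 55-64, 65+. Among those, 65+ has the highest participation rate (%) (≈ 90).

65+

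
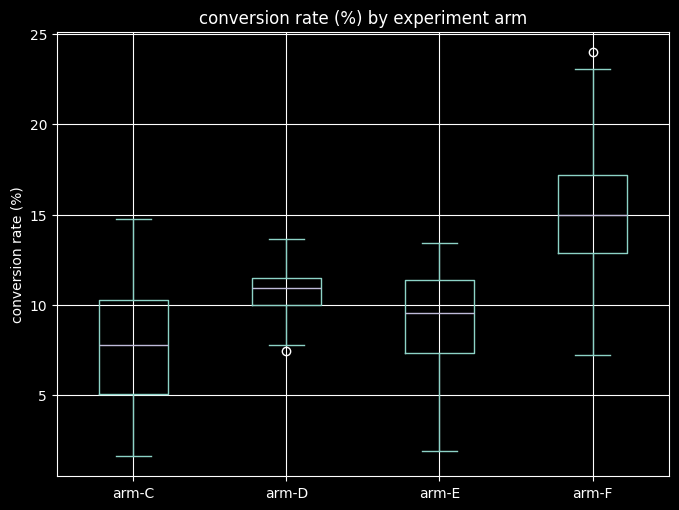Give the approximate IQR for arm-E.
Q3 ≈ 11, Q1 ≈ 7; IQR ≈ 4.

≈ 4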